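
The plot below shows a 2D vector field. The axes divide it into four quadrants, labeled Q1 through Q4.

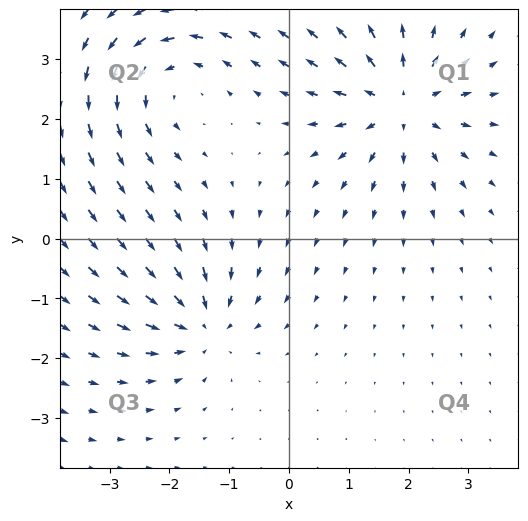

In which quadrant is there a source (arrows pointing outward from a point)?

Q1

The source sits at approximately (1.9, 2.3), which lies in quadrant Q1. The divergence there is about +5, positive as expected for a source.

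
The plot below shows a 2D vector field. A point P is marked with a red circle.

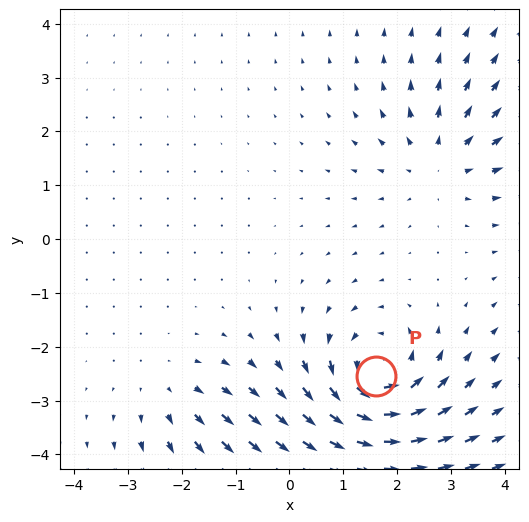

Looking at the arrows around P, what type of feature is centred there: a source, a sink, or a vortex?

vortex

At P (1.6, -2.5) the arrows circulate counterclockwise. Divergence ≈0, curl about +6 — near-zero divergence with nonzero curl is a vortex.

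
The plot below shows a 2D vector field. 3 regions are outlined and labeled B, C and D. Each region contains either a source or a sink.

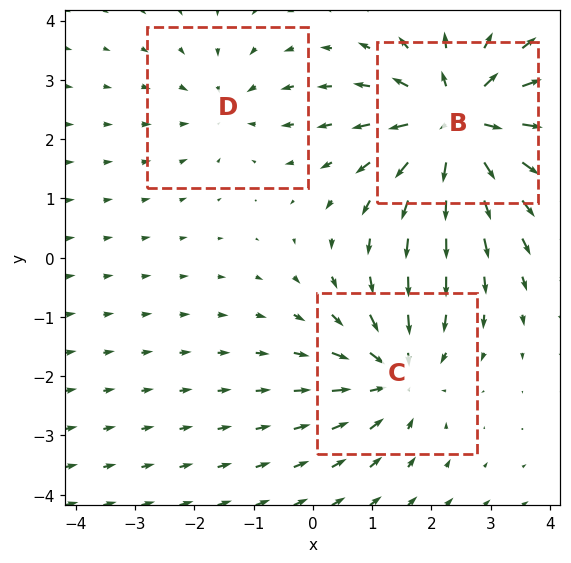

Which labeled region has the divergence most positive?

B

Divergence at each region's feature centre — B: about +5, C: about -3, D: about -2. Region B is most positive.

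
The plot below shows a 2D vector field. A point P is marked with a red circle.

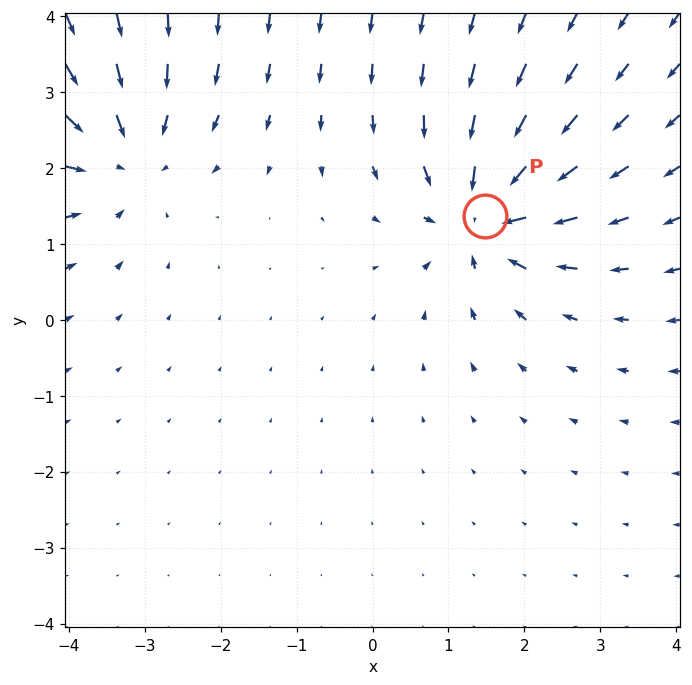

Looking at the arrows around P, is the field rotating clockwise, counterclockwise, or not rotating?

not rotating

Near P at (1.5, 1.4) the arrows show no circulation. The curl there is ≈0.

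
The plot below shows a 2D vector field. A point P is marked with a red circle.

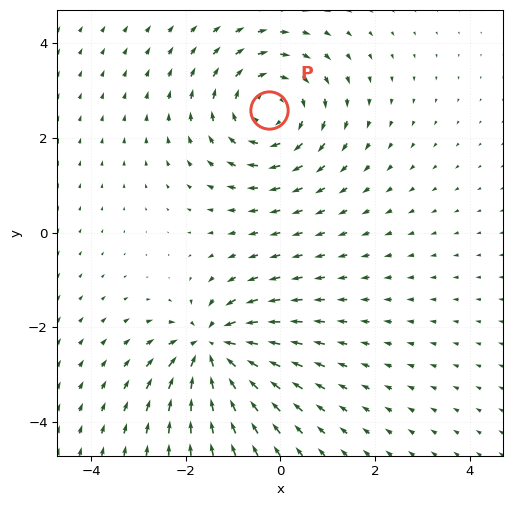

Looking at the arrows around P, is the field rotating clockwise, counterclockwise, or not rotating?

clockwise

Near P at (-0.2, 2.6) the arrows circulate clockwise. The curl (z-component) there is about -4; negative curl means clockwise rotation.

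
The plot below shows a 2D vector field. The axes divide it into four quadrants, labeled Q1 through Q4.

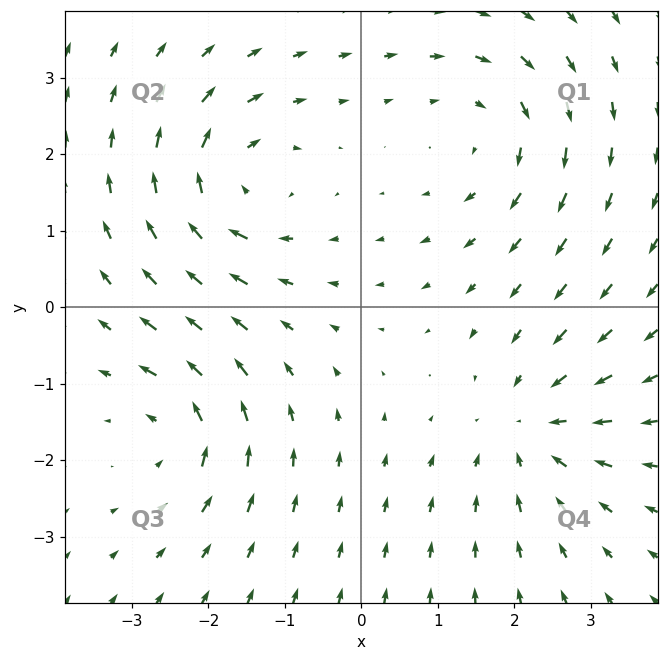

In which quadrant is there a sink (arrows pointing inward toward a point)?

Q4

The sink sits at approximately (2.2, -1.6), which lies in quadrant Q4. The divergence there is about -4, negative as expected for a sink.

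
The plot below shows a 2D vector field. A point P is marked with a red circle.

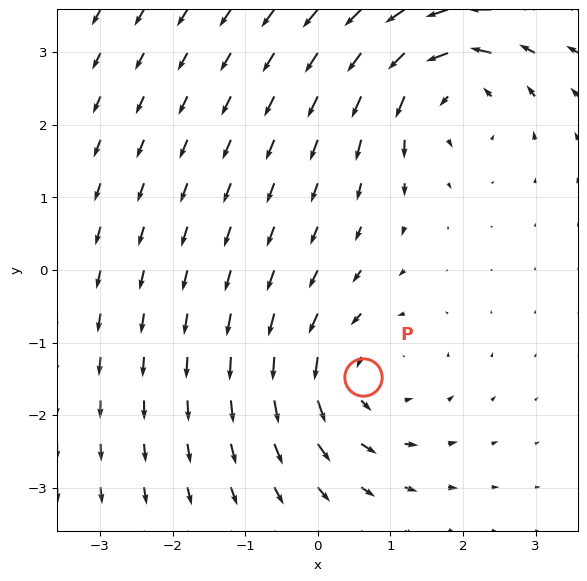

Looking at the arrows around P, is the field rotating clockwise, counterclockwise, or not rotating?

counterclockwise

Near P at (0.6, -1.5) the arrows circulate counterclockwise. The curl (z-component) there is about +3; positive curl means counterclockwise rotation.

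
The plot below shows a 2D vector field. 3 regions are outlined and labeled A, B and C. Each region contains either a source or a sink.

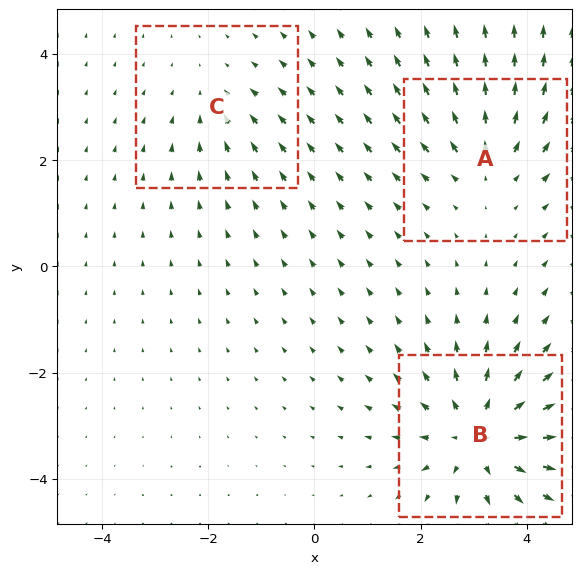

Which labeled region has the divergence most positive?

Divergence at each region's feature centre — A: about +3, B: about +5, C: about -2. Region B is most positive.

B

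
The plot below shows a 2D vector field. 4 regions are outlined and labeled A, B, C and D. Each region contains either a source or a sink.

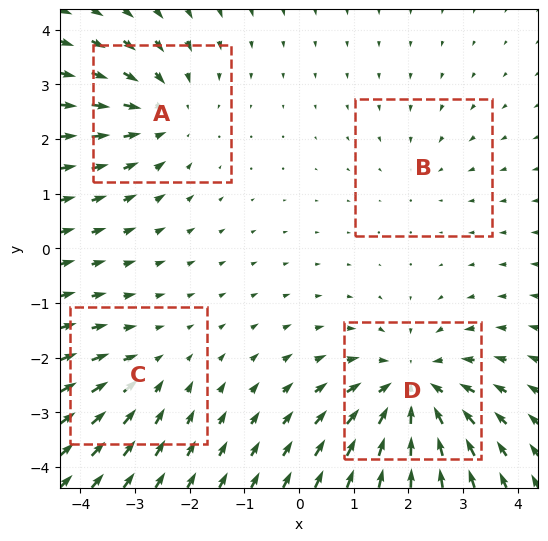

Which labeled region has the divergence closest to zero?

Divergence at each region's feature centre — A: about -4, B: about -2, C: about -3, D: about -6. Region B is closest to zero.

B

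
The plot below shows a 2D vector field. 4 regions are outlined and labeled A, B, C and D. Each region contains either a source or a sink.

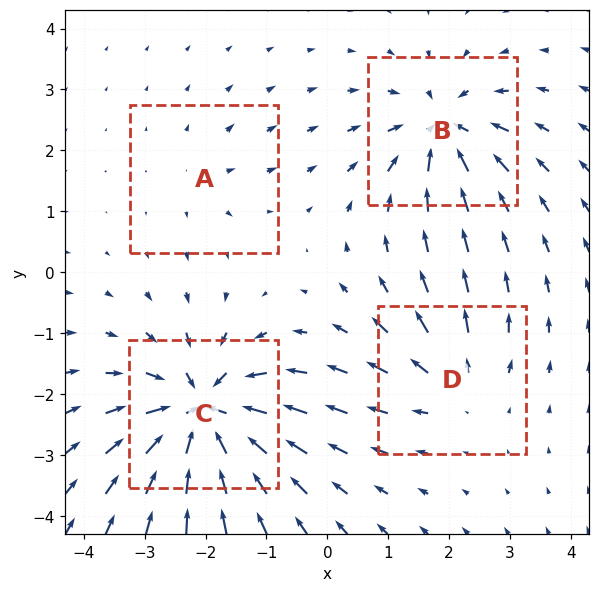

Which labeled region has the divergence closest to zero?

Divergence at each region's feature centre — A: about +2, B: about -6, C: about -9, D: about +4. Region A is closest to zero.

A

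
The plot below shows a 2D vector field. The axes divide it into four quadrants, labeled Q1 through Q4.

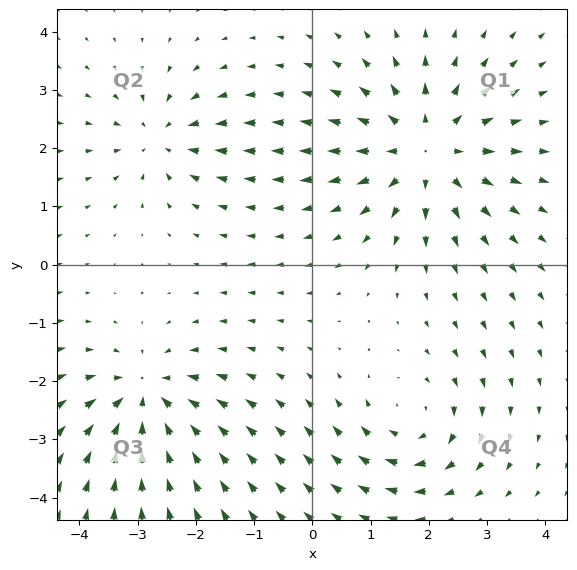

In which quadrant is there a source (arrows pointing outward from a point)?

The source sits at approximately (2.0, 2.0), which lies in quadrant Q1. The divergence there is about +4, positive as expected for a source.

Q1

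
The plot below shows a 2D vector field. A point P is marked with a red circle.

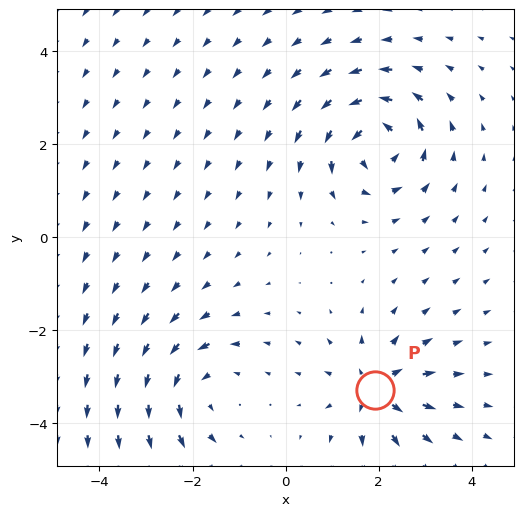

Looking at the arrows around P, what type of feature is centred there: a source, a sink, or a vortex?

source

At P (1.9, -3.3) the arrows spread outward. Divergence about +6, curl ≈0 — positive divergence with near-zero curl is a source.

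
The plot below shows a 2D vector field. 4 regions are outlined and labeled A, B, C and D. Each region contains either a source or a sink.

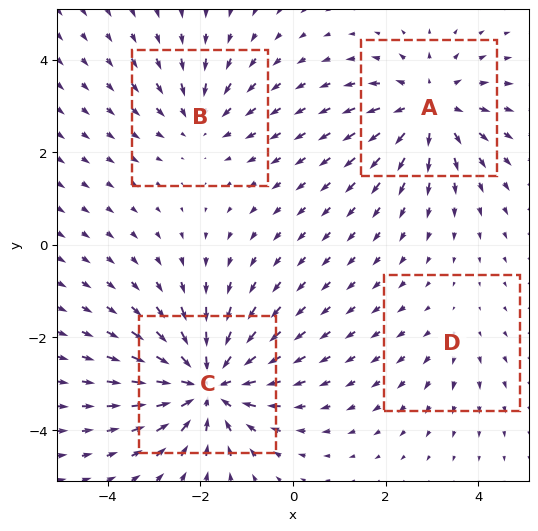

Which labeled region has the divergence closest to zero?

D

Divergence at each region's feature centre — A: about +5, B: about -3, C: about -7, D: about +2. Region D is closest to zero.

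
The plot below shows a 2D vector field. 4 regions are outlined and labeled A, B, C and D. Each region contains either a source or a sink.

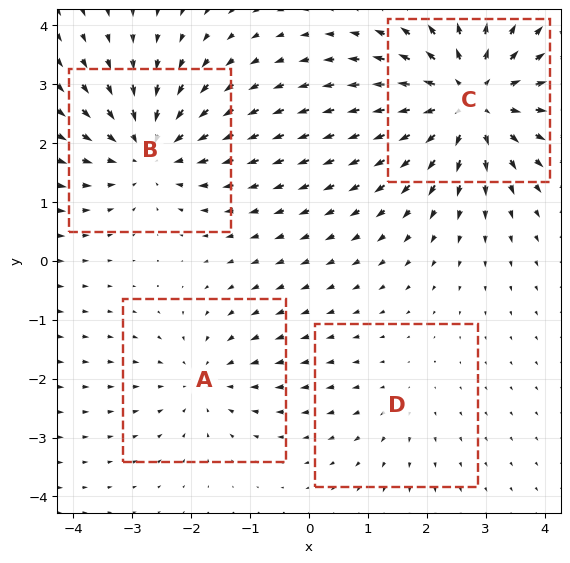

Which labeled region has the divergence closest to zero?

D

Divergence at each region's feature centre — A: about -3, B: about -5, C: about +7, D: about +2. Region D is closest to zero.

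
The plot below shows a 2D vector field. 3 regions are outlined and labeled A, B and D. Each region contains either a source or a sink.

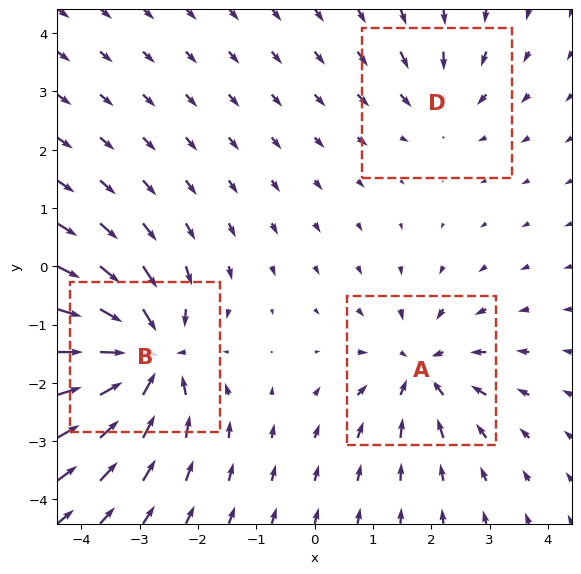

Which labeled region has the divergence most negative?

B

Divergence at each region's feature centre — A: about -4, B: about -6, D: about -2. Region B is most negative.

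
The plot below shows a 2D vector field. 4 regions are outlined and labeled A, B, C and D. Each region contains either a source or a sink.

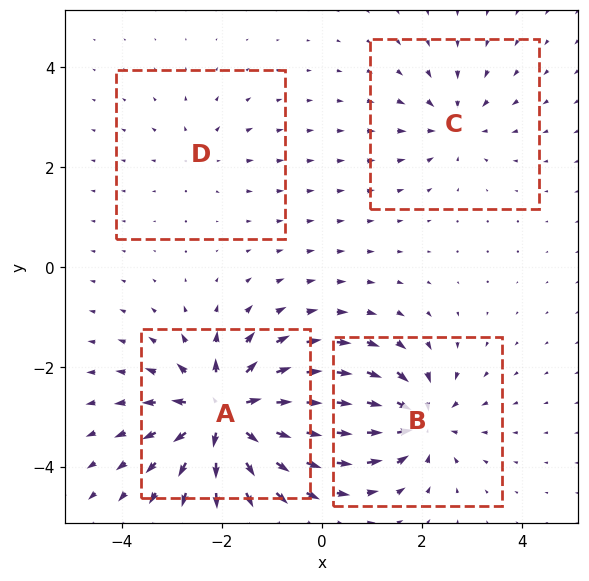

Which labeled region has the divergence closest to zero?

Divergence at each region's feature centre — A: about +9, B: about -6, C: about -4, D: about +2. Region D is closest to zero.

D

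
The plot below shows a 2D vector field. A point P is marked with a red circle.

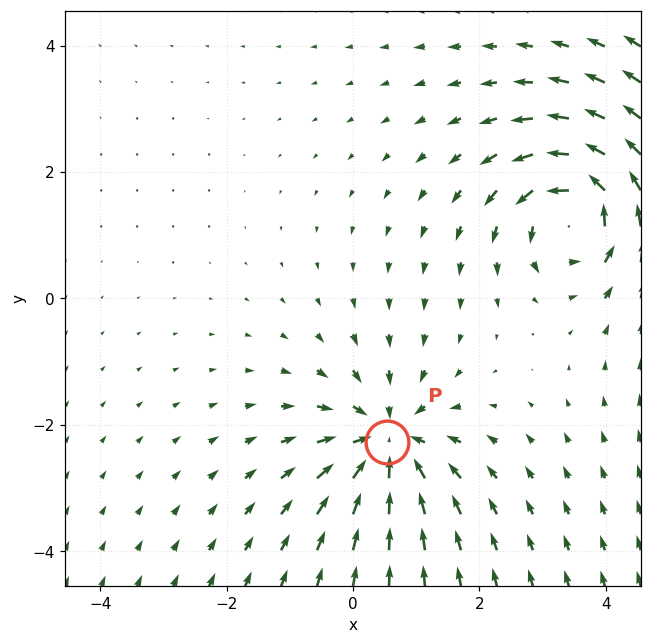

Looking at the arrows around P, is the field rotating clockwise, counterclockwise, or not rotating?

Near P at (0.5, -2.3) the arrows show no circulation. The curl there is ≈0.

not rotating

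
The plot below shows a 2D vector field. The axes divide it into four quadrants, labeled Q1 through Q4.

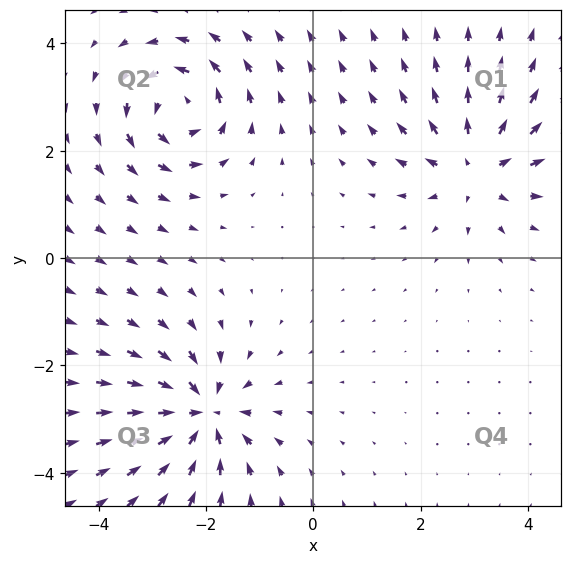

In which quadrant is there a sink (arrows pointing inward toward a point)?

Q3

The sink sits at approximately (-2.1, -2.9), which lies in quadrant Q3. The divergence there is about -7, negative as expected for a sink.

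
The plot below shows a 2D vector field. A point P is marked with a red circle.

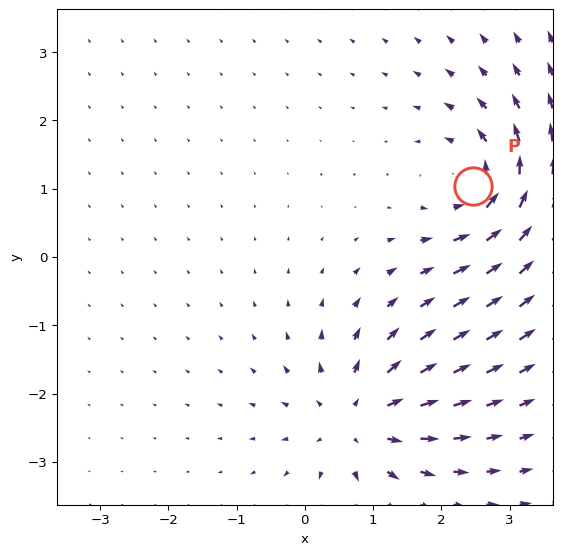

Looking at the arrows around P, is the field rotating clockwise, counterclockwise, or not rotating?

Near P at (2.5, 1.0) the arrows circulate counterclockwise. The curl (z-component) there is about +5; positive curl means counterclockwise rotation.

counterclockwise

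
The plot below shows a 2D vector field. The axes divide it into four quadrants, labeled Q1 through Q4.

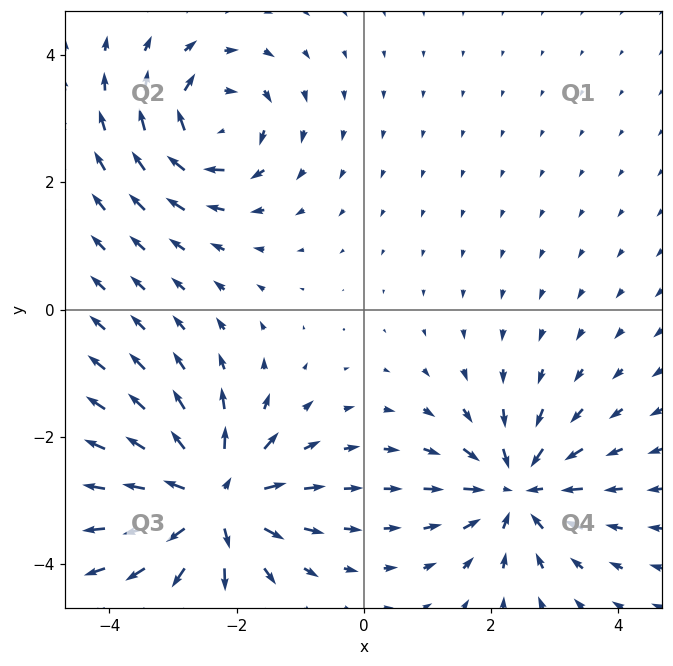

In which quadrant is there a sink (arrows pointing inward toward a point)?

Q4

The sink sits at approximately (2.4, -2.8), which lies in quadrant Q4. The divergence there is about -5, negative as expected for a sink.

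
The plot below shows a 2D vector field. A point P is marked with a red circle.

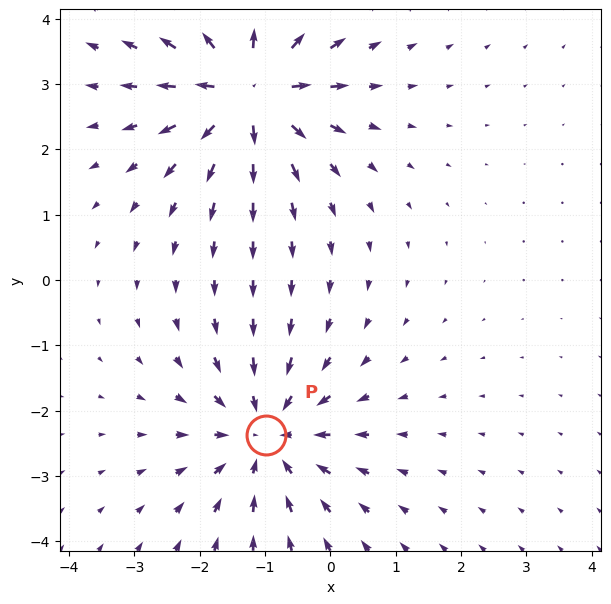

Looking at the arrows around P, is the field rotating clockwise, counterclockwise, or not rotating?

Near P at (-1.0, -2.4) the arrows show no circulation. The curl there is ≈0.

not rotating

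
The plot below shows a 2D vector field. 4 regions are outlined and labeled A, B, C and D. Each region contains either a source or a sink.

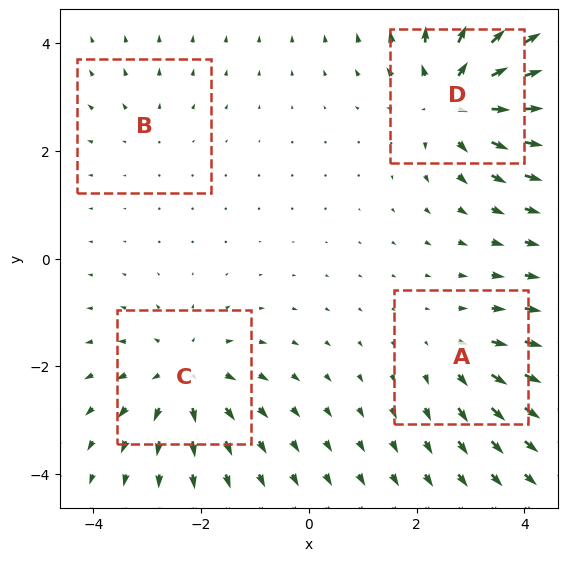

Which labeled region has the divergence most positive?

D

Divergence at each region's feature centre — A: about +3, B: about +2, C: about +5, D: about +7. Region D is most positive.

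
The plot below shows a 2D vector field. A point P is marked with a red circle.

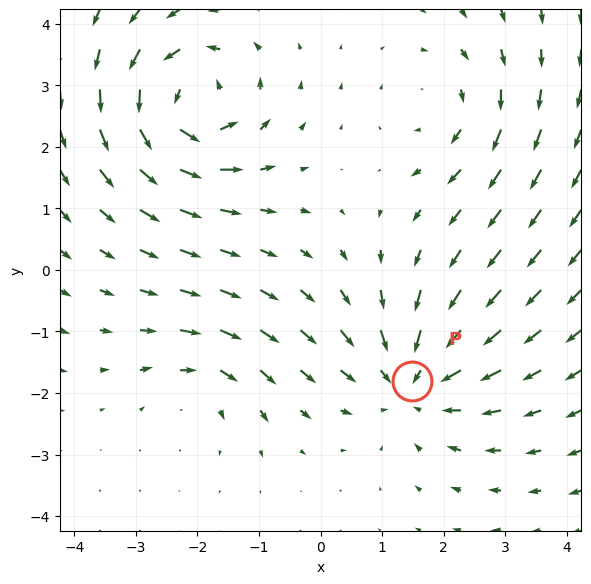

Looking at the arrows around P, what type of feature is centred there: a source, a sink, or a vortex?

sink

At P (1.5, -1.8) the arrows converge inward. Divergence about -4, curl ≈0 — negative divergence with near-zero curl is a sink.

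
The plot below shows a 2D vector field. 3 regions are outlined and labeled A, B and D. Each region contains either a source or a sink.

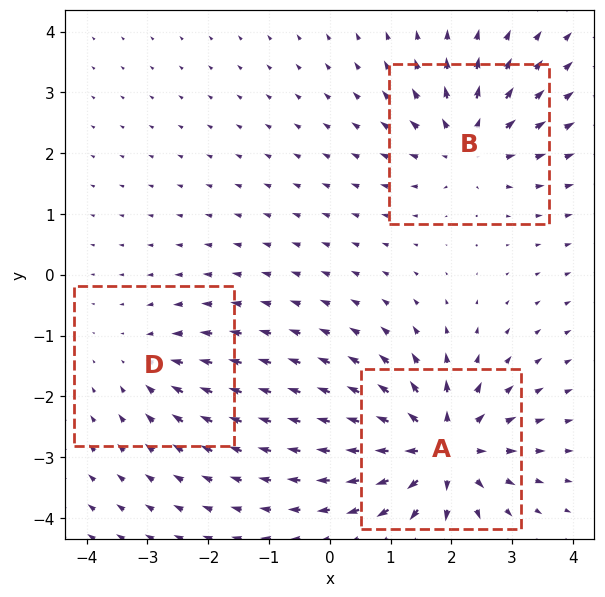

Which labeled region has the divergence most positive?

Divergence at each region's feature centre — A: about +6, B: about +4, D: about -3. Region A is most positive.

A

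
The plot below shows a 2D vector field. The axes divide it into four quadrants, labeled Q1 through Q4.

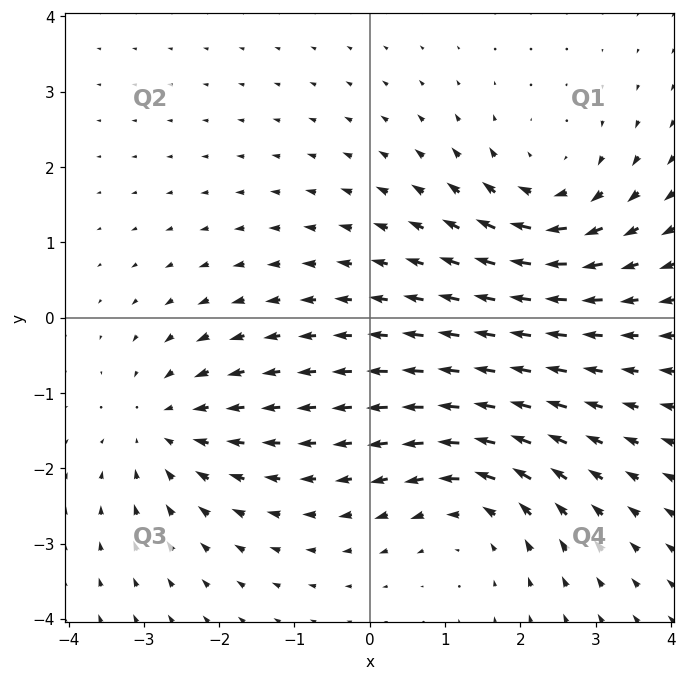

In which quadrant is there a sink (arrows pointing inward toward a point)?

The sink sits at approximately (-2.7, -1.4), which lies in quadrant Q3. The divergence there is about -4, negative as expected for a sink.

Q3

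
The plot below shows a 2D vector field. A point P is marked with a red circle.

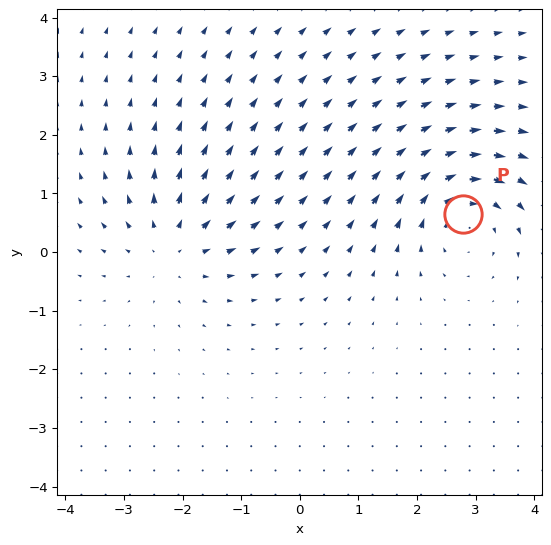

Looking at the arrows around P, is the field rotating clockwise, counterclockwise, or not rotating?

Near P at (2.8, 0.6) the arrows circulate clockwise. The curl (z-component) there is about -6; negative curl means clockwise rotation.

clockwise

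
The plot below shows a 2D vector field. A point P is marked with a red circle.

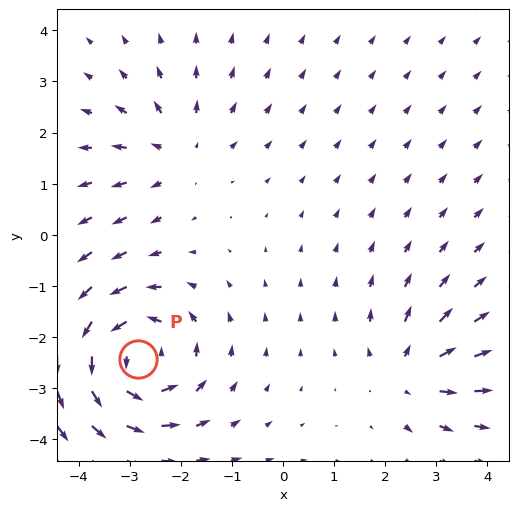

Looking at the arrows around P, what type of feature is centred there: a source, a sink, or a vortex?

At P (-2.8, -2.4) the arrows circulate counterclockwise. Divergence ≈0, curl about +5 — near-zero divergence with nonzero curl is a vortex.

vortex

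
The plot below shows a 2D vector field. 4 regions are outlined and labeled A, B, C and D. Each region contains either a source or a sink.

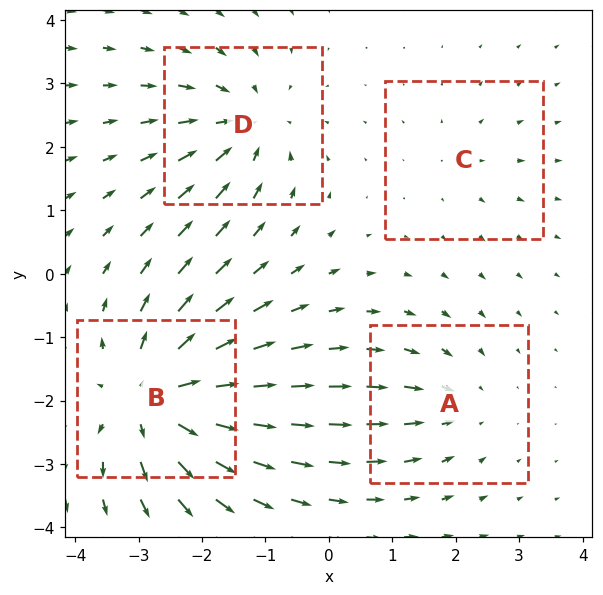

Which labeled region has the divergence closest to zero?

Divergence at each region's feature centre — A: about -3, B: about +7, C: about +2, D: about -5. Region C is closest to zero.

C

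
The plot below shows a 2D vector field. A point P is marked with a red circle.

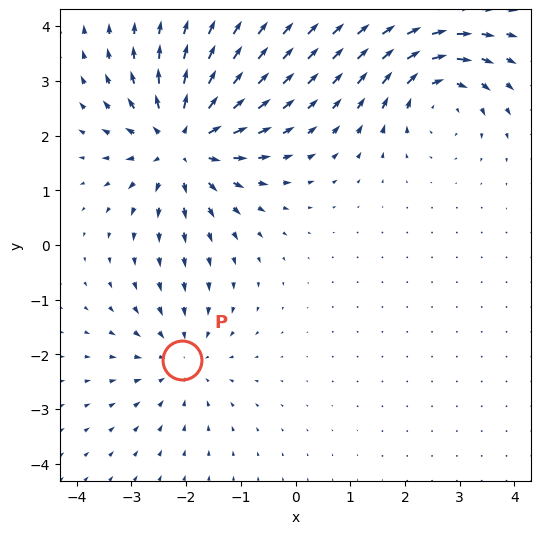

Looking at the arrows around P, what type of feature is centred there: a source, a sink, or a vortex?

At P (-2.1, -2.1) the arrows converge inward. Divergence about -3, curl ≈0 — negative divergence with near-zero curl is a sink.

sink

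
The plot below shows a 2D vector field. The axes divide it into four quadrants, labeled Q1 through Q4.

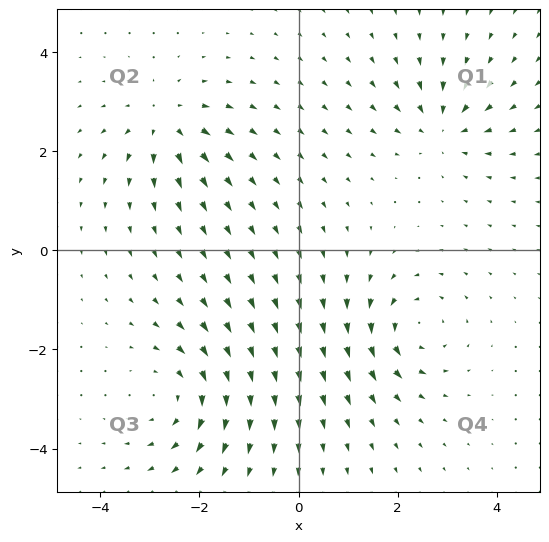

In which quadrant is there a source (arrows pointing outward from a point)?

Q2

The source sits at approximately (-2.7, 2.6), which lies in quadrant Q2. The divergence there is about +5, positive as expected for a source.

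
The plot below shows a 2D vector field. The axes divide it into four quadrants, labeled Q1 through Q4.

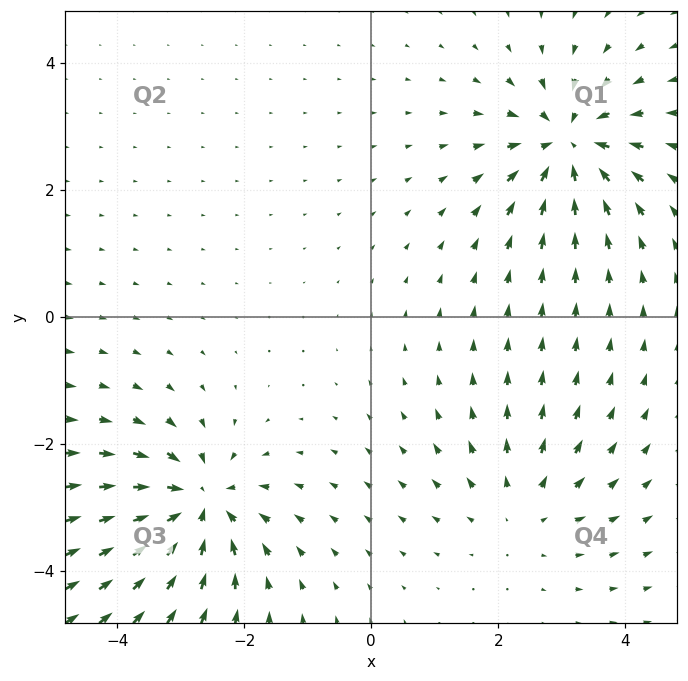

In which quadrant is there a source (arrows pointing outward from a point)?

The source sits at approximately (2.4, -3.0), which lies in quadrant Q4. The divergence there is about +3, positive as expected for a source.

Q4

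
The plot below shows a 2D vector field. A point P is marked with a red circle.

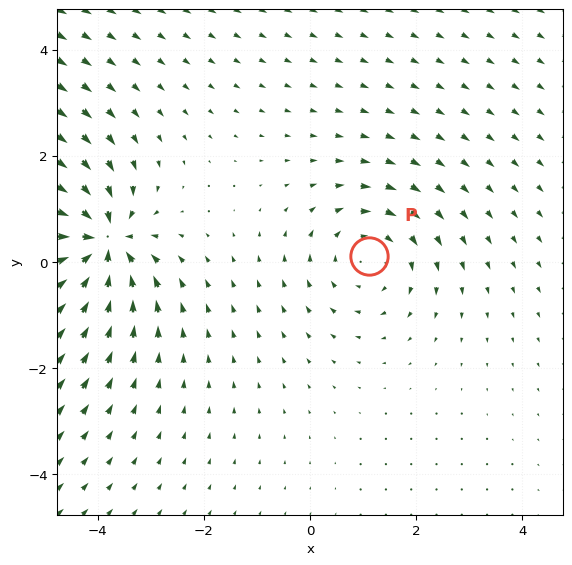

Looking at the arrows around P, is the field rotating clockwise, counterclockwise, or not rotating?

Near P at (1.1, 0.1) the arrows circulate clockwise. The curl (z-component) there is about -3; negative curl means clockwise rotation.

clockwise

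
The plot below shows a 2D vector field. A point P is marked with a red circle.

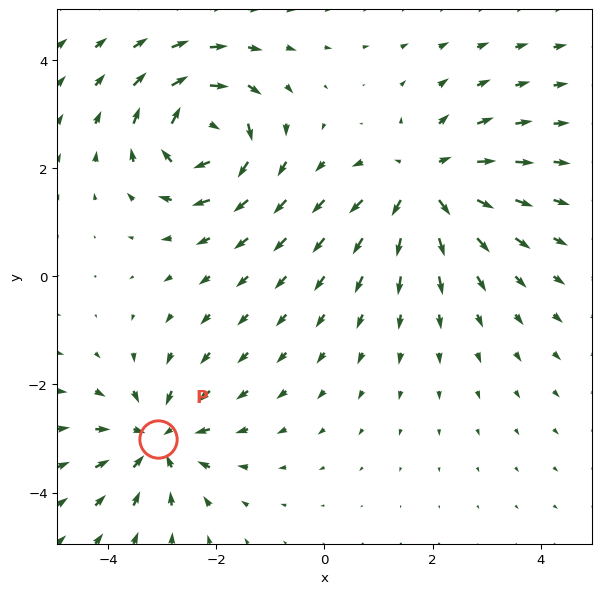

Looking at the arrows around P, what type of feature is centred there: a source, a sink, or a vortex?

At P (-3.1, -3.0) the arrows converge inward. Divergence about -5, curl ≈0 — negative divergence with near-zero curl is a sink.

sink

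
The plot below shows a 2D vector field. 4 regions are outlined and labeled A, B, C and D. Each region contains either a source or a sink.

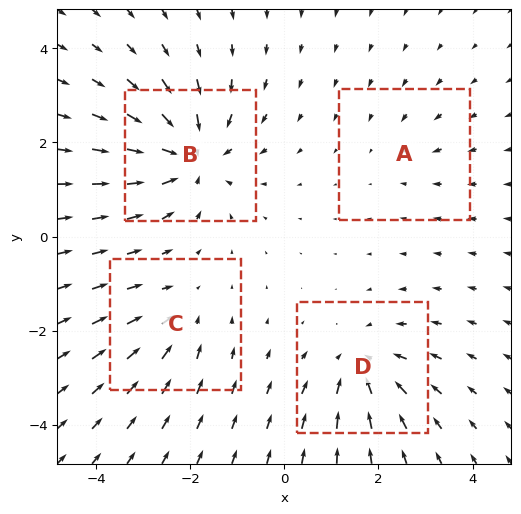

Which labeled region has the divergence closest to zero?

Divergence at each region's feature centre — A: about -2, B: about -7, C: about -4, D: about -5. Region A is closest to zero.

A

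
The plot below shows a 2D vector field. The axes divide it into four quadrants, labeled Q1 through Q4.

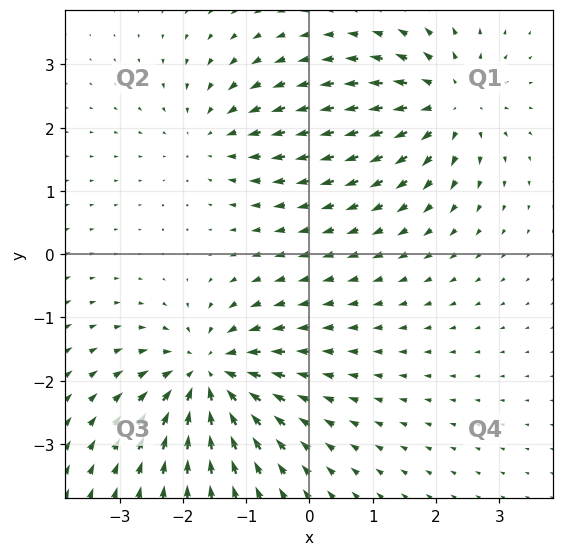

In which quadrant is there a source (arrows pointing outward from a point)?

The source sits at approximately (2.2, 2.4), which lies in quadrant Q1. The divergence there is about +4, positive as expected for a source.

Q1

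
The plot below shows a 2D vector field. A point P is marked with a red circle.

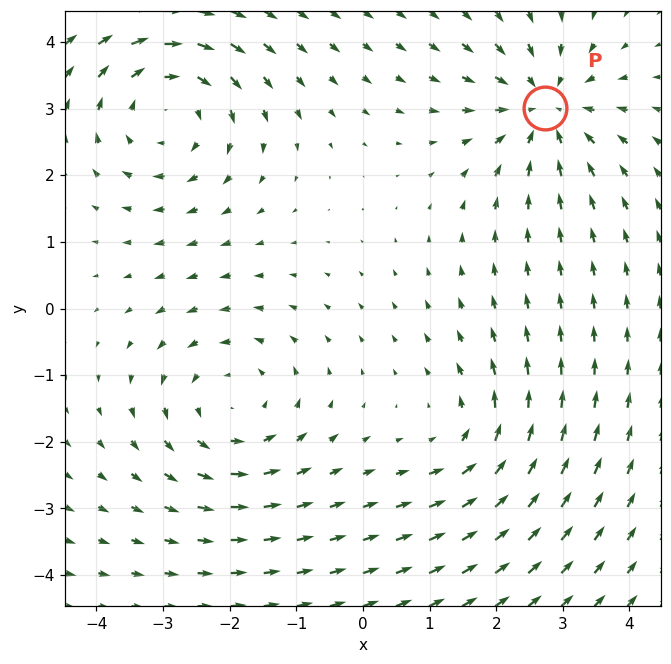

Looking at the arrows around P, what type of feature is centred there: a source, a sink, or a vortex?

sink

At P (2.7, 3.0) the arrows converge inward. Divergence about -4, curl ≈0 — negative divergence with near-zero curl is a sink.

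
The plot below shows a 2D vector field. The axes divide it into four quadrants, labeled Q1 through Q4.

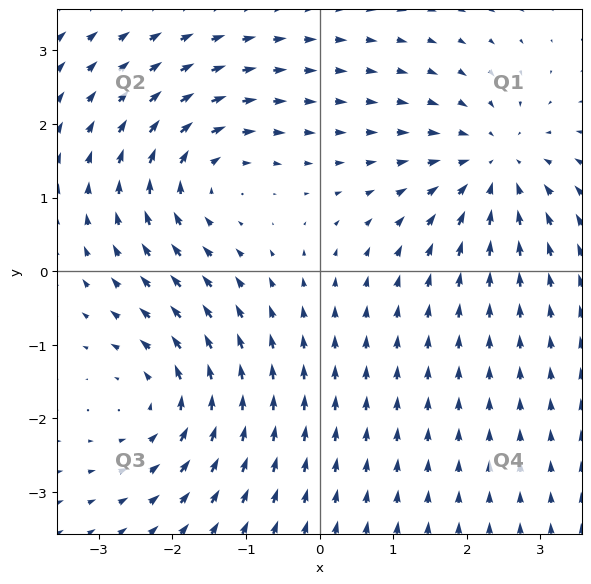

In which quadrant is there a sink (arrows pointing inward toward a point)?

The sink sits at approximately (2.4, 1.4), which lies in quadrant Q1. The divergence there is about -4, negative as expected for a sink.

Q1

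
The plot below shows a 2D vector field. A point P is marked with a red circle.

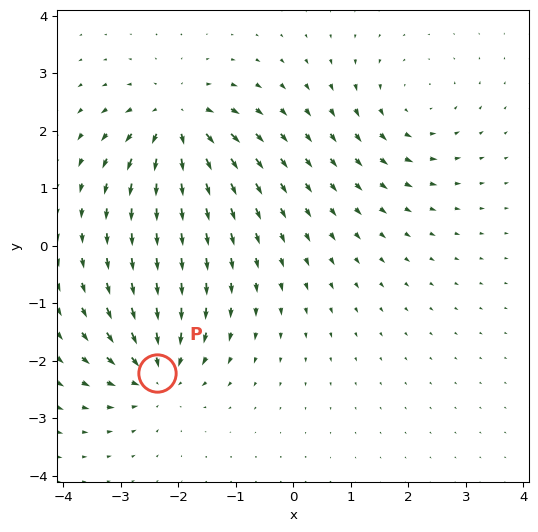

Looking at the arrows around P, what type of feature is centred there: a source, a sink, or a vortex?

At P (-2.4, -2.2) the arrows converge inward. Divergence about -6, curl ≈0 — negative divergence with near-zero curl is a sink.

sink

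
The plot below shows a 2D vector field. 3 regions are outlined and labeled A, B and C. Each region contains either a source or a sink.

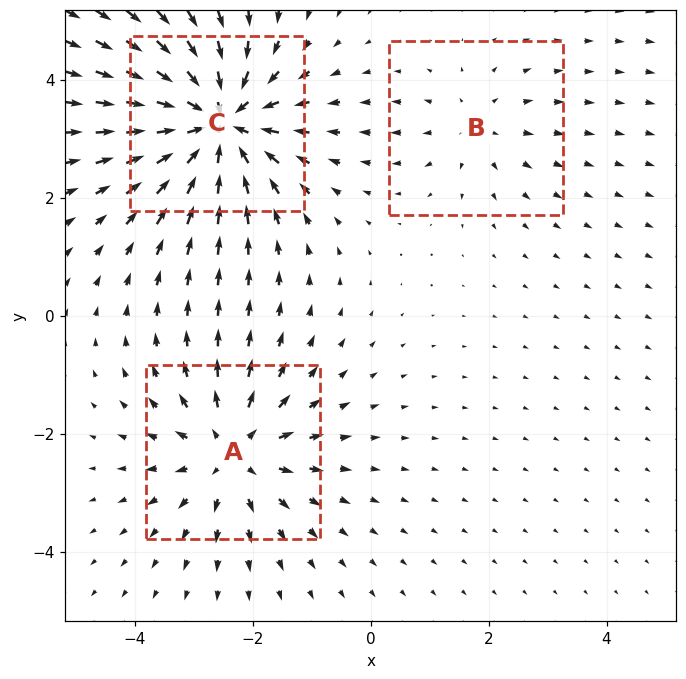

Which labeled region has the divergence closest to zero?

B

Divergence at each region's feature centre — A: about +3, B: about +2, C: about -5. Region B is closest to zero.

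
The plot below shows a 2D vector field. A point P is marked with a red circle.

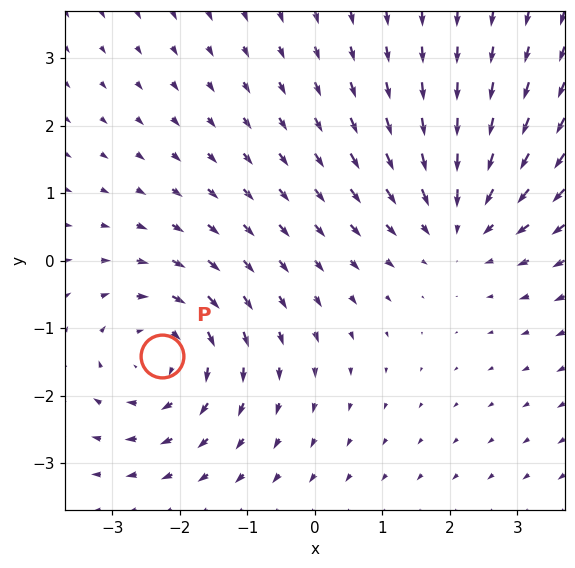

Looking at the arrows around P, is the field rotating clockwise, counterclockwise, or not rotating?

clockwise

Near P at (-2.3, -1.4) the arrows circulate clockwise. The curl (z-component) there is about -4; negative curl means clockwise rotation.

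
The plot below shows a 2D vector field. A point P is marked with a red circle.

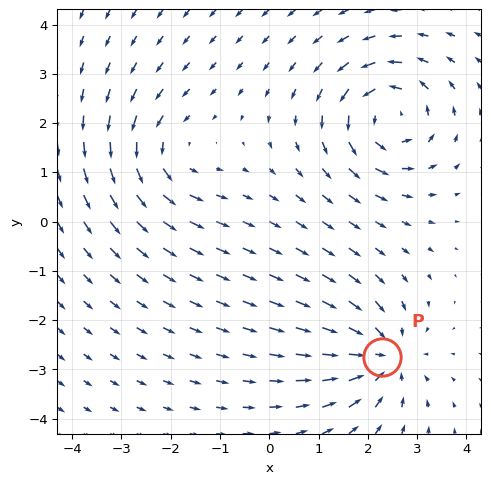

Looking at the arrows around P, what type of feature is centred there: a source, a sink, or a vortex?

At P (2.3, -2.7) the arrows converge inward. Divergence about -5, curl ≈0 — negative divergence with near-zero curl is a sink.

sink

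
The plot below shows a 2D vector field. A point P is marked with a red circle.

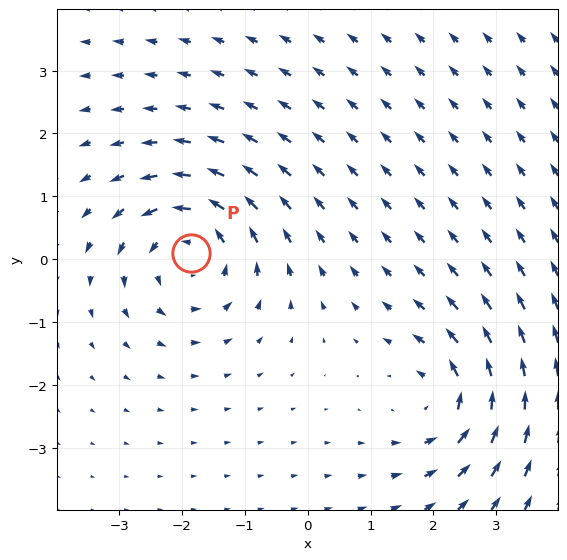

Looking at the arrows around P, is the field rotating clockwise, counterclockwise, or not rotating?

Near P at (-1.9, 0.1) the arrows circulate counterclockwise. The curl (z-component) there is about +4; positive curl means counterclockwise rotation.

counterclockwise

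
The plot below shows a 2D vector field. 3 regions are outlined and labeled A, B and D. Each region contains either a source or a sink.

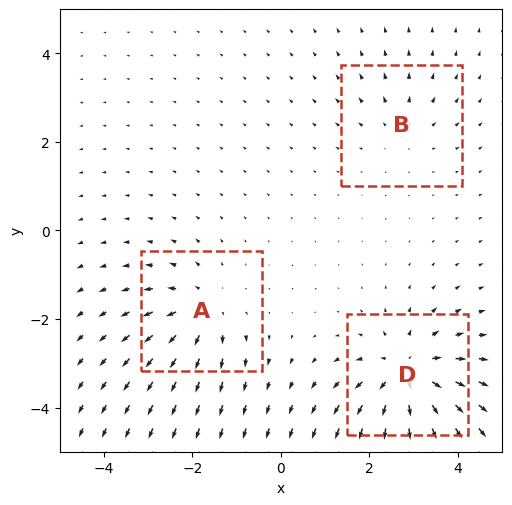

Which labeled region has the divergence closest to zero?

Divergence at each region's feature centre — A: about +4, B: about +2, D: about +5. Region B is closest to zero.

B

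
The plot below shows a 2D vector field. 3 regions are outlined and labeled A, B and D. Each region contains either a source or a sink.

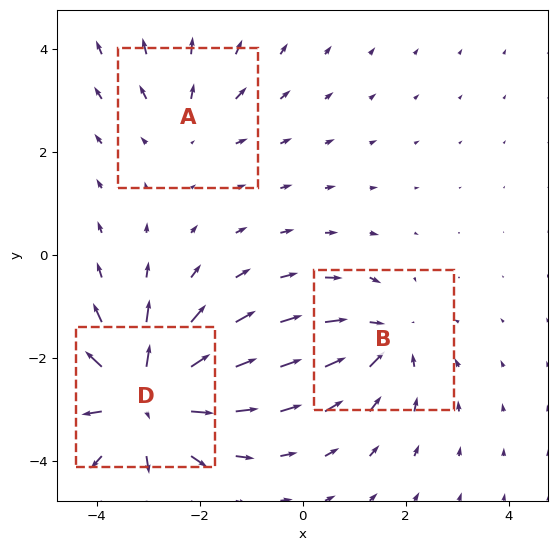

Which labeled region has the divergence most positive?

Divergence at each region's feature centre — A: about +2, B: about -3, D: about +5. Region D is most positive.

D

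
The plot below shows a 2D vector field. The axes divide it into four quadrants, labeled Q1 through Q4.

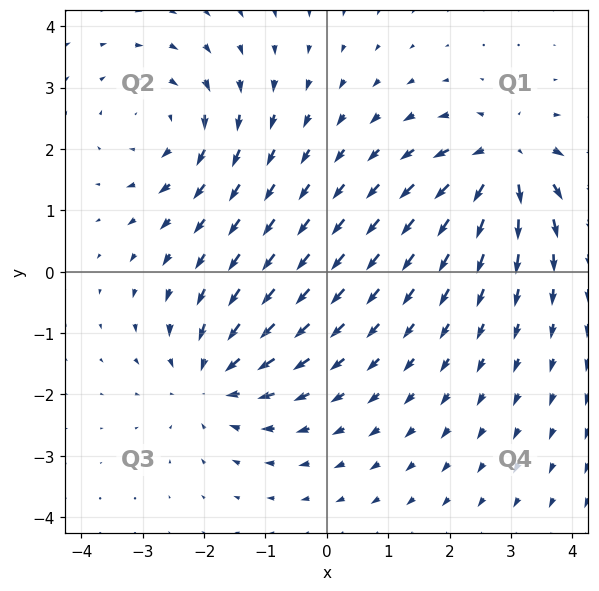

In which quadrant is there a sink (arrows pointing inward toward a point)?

The sink sits at approximately (-1.8, -1.7), which lies in quadrant Q3. The divergence there is about -4, negative as expected for a sink.

Q3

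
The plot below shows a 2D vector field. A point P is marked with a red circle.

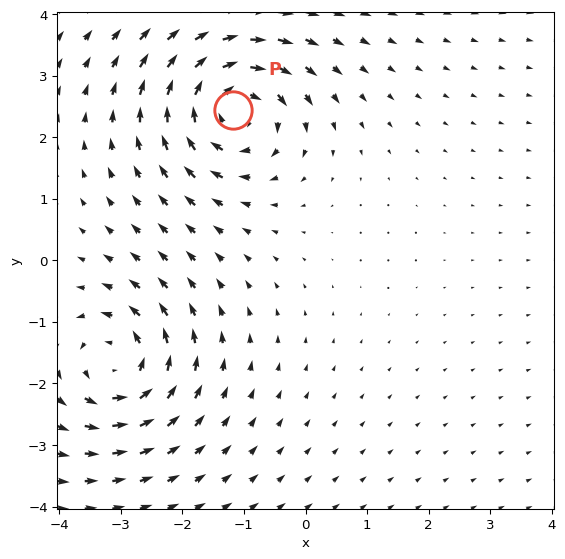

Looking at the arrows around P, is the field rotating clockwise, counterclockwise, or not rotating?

Near P at (-1.2, 2.4) the arrows circulate clockwise. The curl (z-component) there is about -5; negative curl means clockwise rotation.

clockwise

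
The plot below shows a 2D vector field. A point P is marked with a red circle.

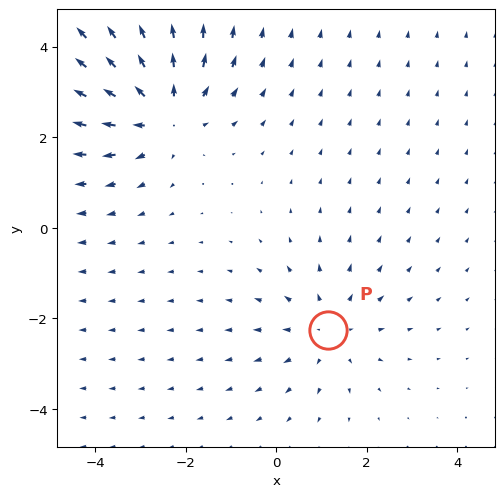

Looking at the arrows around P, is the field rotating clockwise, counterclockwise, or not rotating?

not rotating

Near P at (1.2, -2.3) the arrows show no circulation. The curl there is ≈0.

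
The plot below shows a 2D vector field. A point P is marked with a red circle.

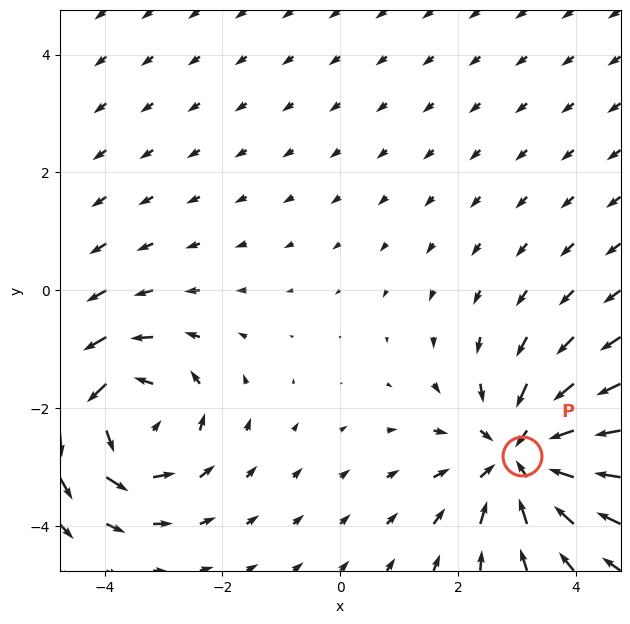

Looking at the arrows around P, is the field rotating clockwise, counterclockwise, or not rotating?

Near P at (3.1, -2.8) the arrows show no circulation. The curl there is ≈0.

not rotating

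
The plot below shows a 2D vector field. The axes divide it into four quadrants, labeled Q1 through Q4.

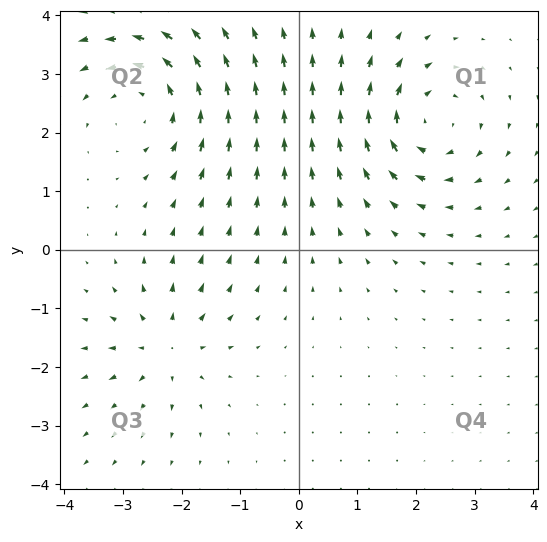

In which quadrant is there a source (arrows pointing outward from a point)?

The source sits at approximately (-2.3, -1.7), which lies in quadrant Q3. The divergence there is about +3, positive as expected for a source.

Q3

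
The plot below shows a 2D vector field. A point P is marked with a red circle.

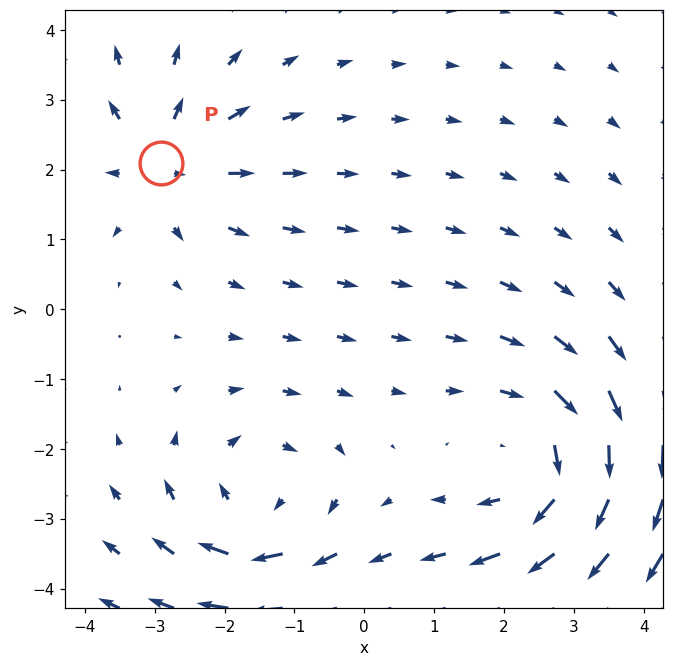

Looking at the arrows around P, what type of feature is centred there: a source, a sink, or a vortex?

At P (-2.9, 2.1) the arrows spread outward. Divergence about +3, curl ≈0 — positive divergence with near-zero curl is a source.

source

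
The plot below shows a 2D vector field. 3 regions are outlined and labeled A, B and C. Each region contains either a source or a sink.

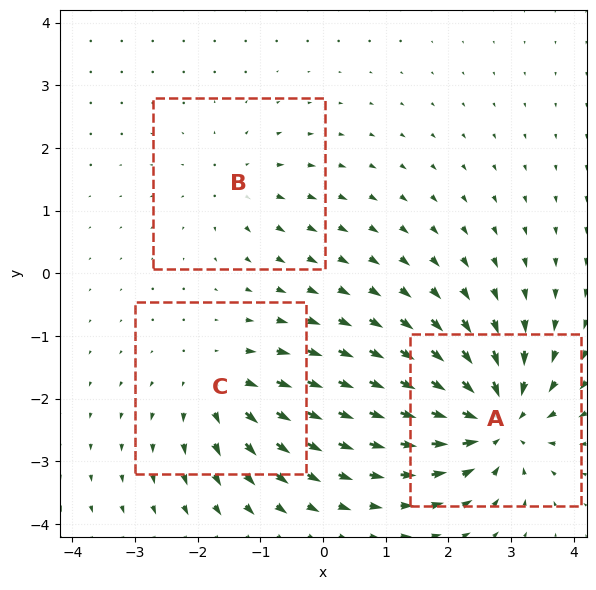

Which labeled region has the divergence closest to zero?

Divergence at each region's feature centre — A: about -6, B: about +2, C: about +4. Region B is closest to zero.

B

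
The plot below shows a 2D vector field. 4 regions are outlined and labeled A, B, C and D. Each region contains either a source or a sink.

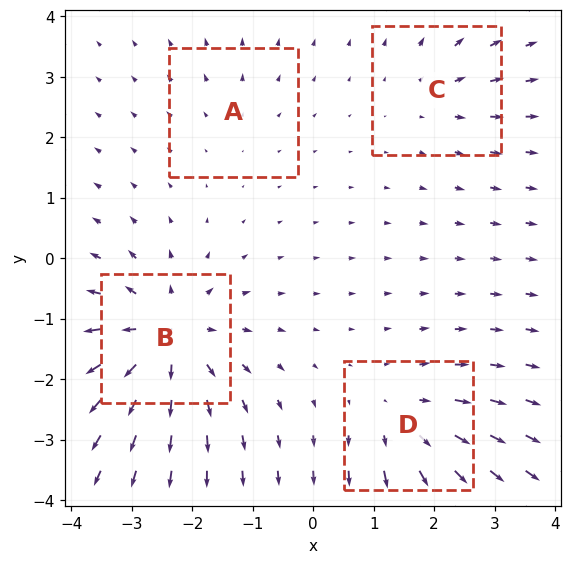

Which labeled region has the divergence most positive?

B

Divergence at each region's feature centre — A: about +2, B: about +7, C: about +3, D: about +5. Region B is most positive.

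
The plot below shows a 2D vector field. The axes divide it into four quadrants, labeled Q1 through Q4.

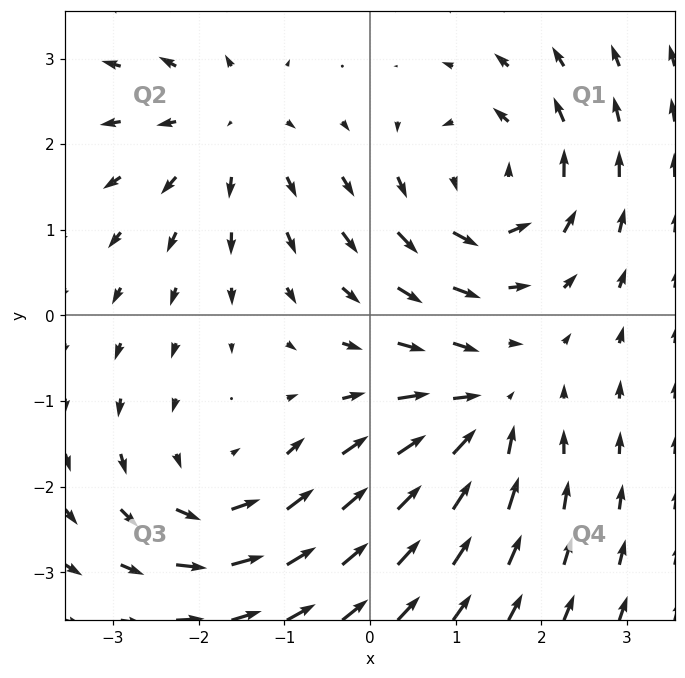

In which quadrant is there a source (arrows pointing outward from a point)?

Q2

The source sits at approximately (-1.6, 2.2), which lies in quadrant Q2. The divergence there is about +3, positive as expected for a source.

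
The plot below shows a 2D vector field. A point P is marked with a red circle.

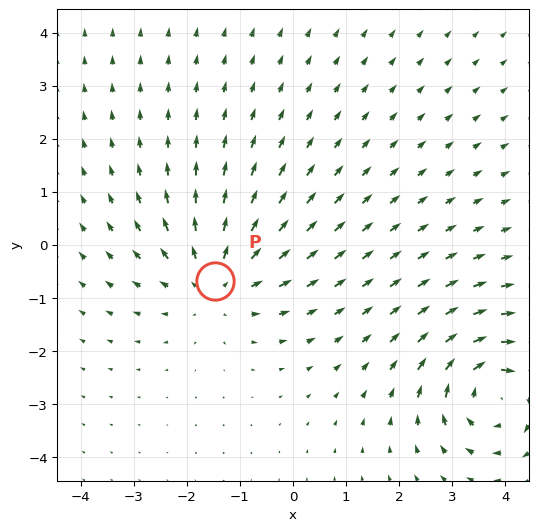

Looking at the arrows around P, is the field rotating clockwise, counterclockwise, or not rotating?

not rotating

Near P at (-1.5, -0.7) the arrows show no circulation. The curl there is ≈0.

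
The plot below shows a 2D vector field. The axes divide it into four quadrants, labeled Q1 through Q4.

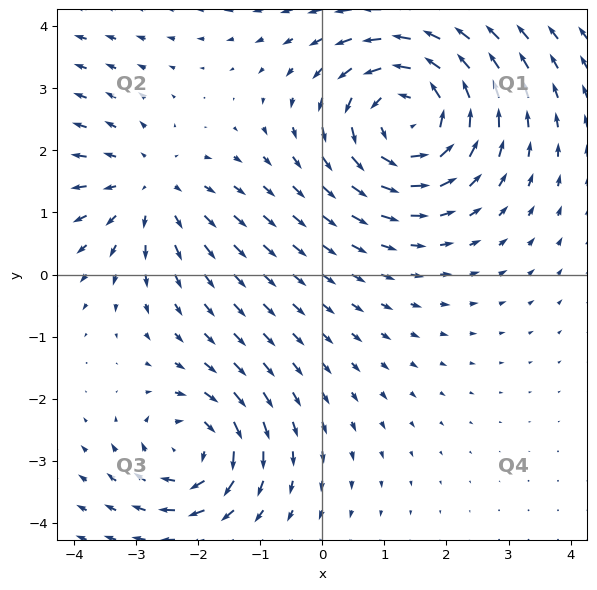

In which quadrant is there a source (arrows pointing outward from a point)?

The source sits at approximately (-2.8, 1.4), which lies in quadrant Q2. The divergence there is about +3, positive as expected for a source.

Q2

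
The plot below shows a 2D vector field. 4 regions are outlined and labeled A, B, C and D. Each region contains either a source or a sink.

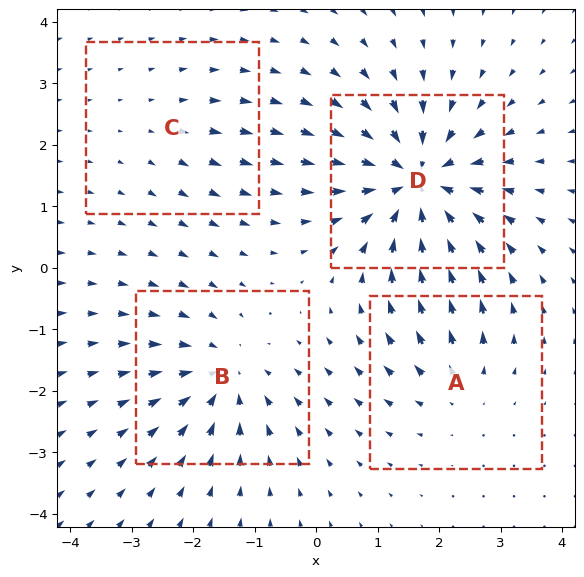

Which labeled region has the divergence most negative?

D

Divergence at each region's feature centre — A: about +3, B: about -5, C: about +2, D: about -8. Region D is most negative.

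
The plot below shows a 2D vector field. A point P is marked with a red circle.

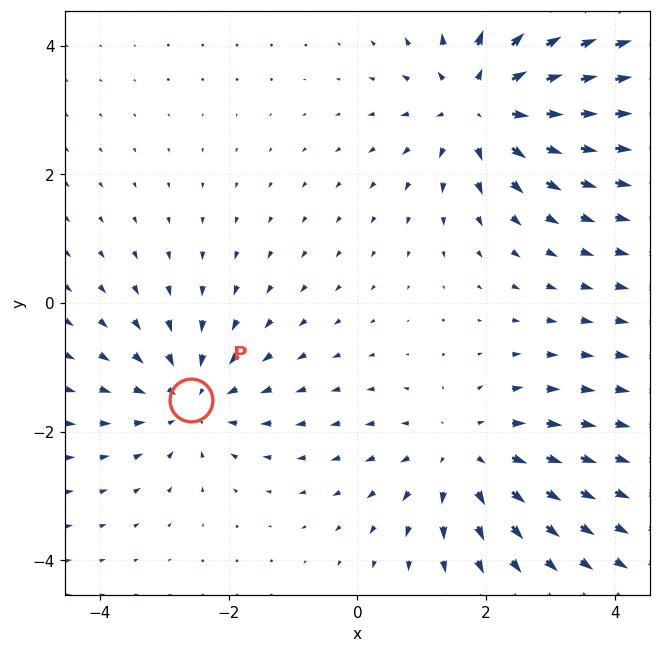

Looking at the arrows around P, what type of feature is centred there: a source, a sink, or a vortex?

At P (-2.6, -1.5) the arrows converge inward. Divergence about -3, curl ≈0 — negative divergence with near-zero curl is a sink.

sink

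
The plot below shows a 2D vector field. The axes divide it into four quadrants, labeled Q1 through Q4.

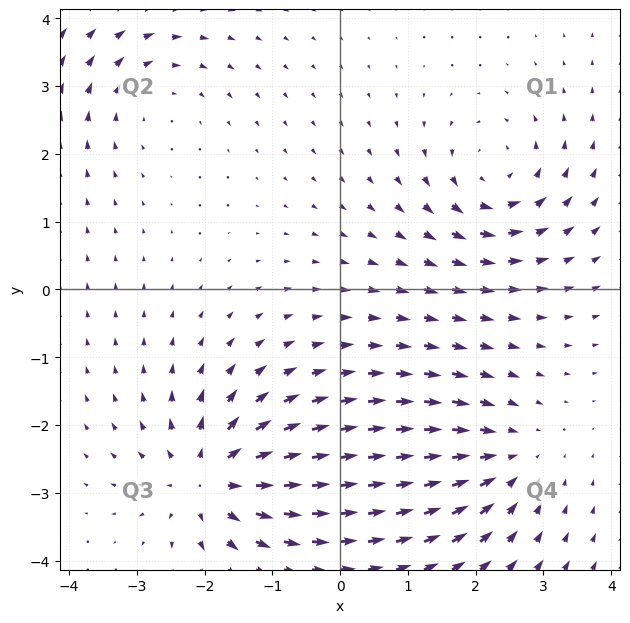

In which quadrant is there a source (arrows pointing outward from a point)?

The source sits at approximately (-1.9, -2.8), which lies in quadrant Q3. The divergence there is about +7, positive as expected for a source.

Q3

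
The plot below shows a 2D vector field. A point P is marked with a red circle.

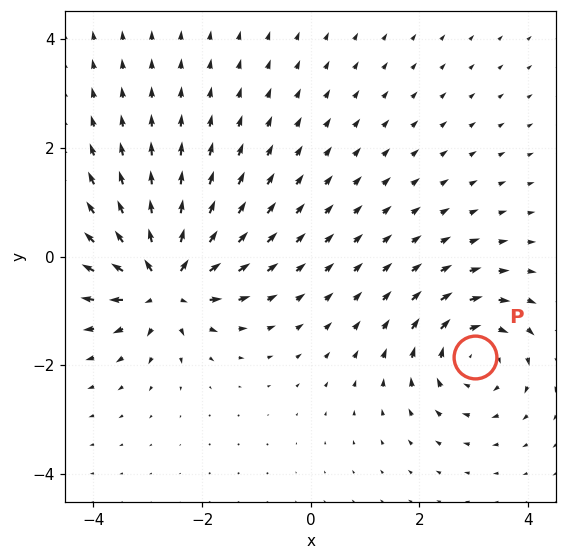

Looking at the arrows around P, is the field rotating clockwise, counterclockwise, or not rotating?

clockwise

Near P at (3.0, -1.8) the arrows circulate clockwise. The curl (z-component) there is about -4; negative curl means clockwise rotation.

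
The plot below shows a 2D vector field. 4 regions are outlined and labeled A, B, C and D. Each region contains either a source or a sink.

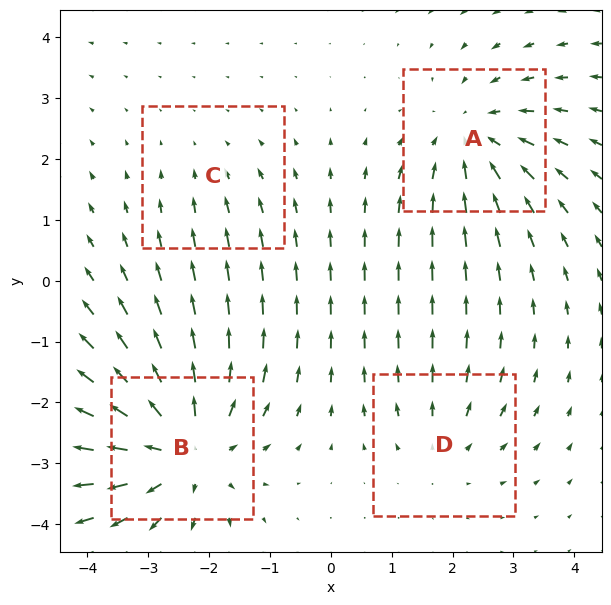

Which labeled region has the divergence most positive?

Divergence at each region's feature centre — A: about -4, B: about +6, C: about -2, D: about +3. Region B is most positive.

B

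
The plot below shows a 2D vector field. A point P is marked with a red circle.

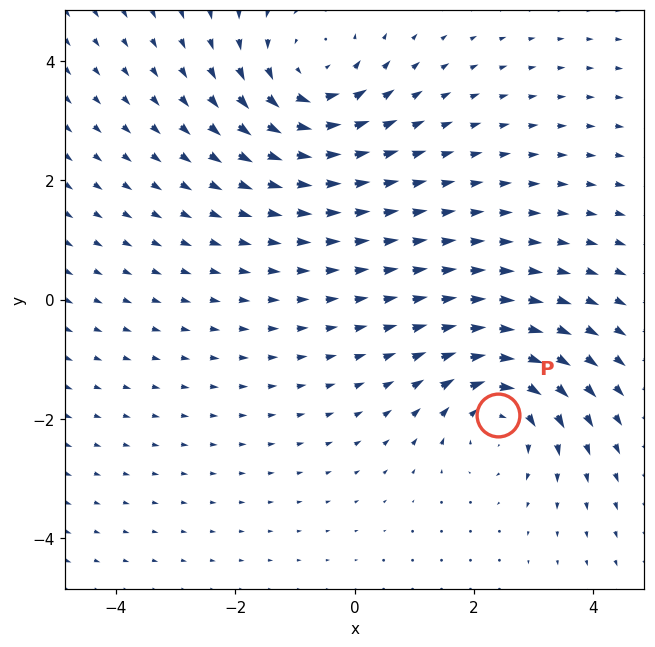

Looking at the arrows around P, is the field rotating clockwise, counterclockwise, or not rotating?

clockwise

Near P at (2.4, -1.9) the arrows circulate clockwise. The curl (z-component) there is about -4; negative curl means clockwise rotation.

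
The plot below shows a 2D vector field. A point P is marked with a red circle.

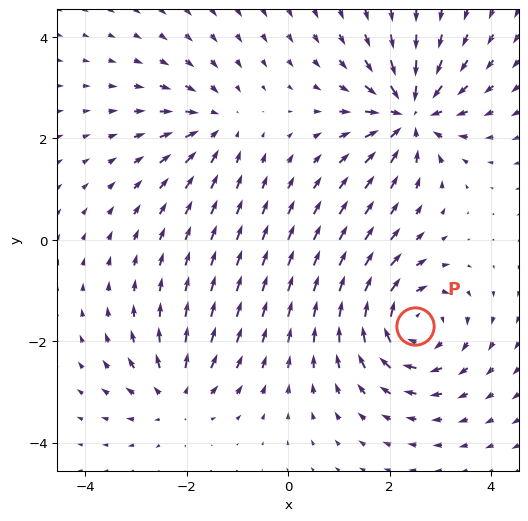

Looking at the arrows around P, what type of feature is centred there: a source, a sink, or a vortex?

At P (2.5, -1.7) the arrows circulate clockwise. Divergence ≈0, curl about -5 — near-zero divergence with nonzero curl is a vortex.

vortex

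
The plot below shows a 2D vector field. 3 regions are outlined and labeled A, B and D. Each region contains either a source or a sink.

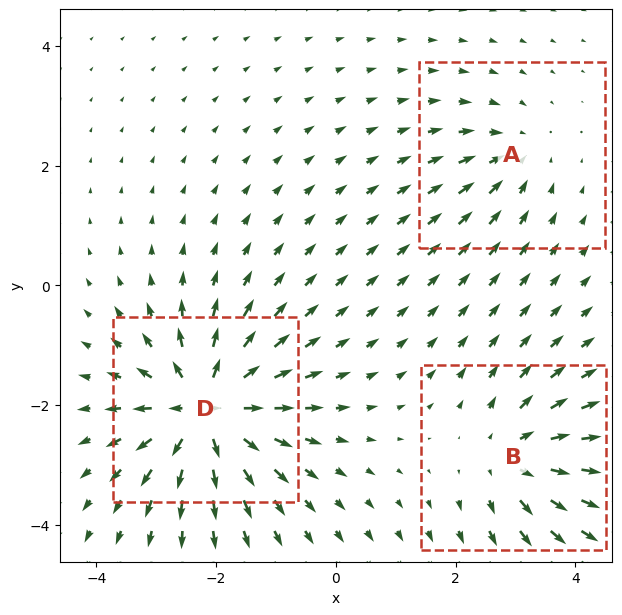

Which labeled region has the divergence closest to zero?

A

Divergence at each region's feature centre — A: about -3, B: about +4, D: about +6. Region A is closest to zero.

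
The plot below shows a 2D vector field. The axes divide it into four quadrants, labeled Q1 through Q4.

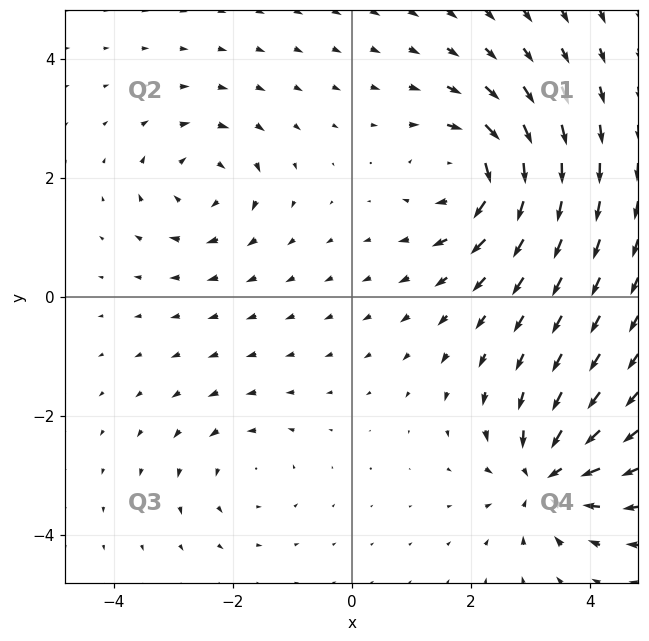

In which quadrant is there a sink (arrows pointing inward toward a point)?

Q4

The sink sits at approximately (3.3, -3.0), which lies in quadrant Q4. The divergence there is about -6, negative as expected for a sink.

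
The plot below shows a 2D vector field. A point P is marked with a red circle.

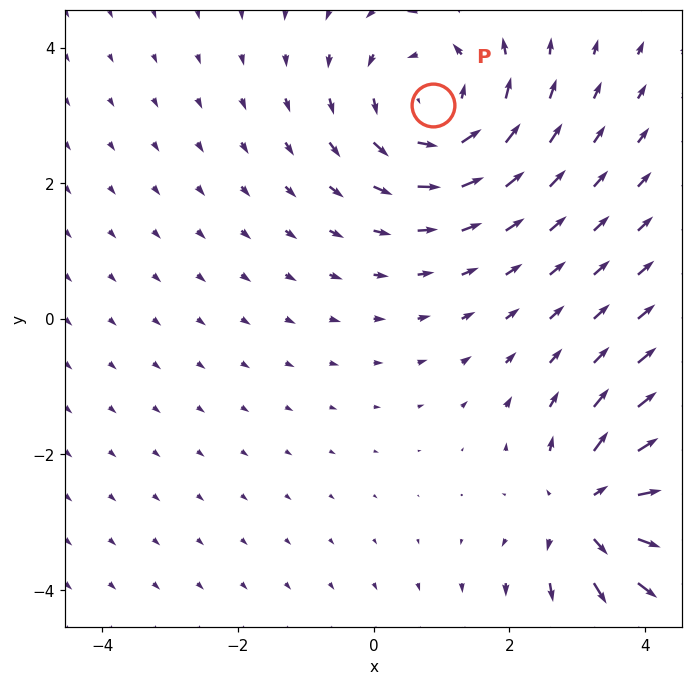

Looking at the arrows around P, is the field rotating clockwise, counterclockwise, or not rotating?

Near P at (0.9, 3.1) the arrows circulate counterclockwise. The curl (z-component) there is about +3; positive curl means counterclockwise rotation.

counterclockwise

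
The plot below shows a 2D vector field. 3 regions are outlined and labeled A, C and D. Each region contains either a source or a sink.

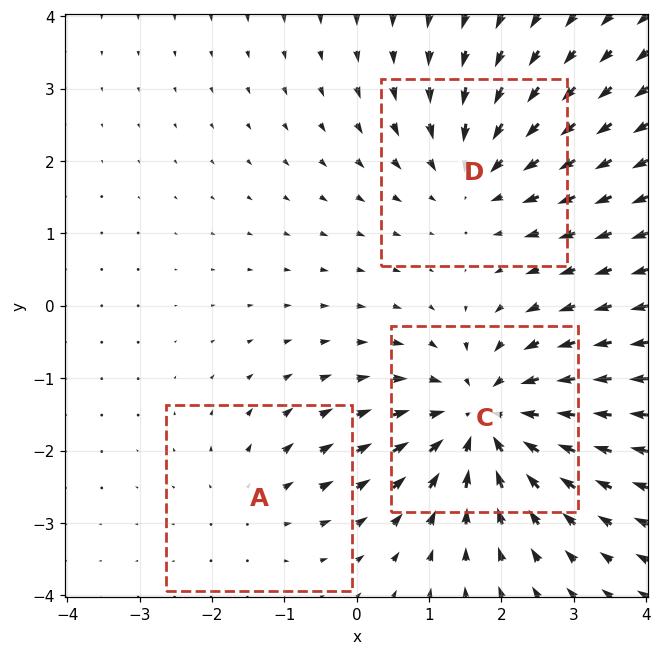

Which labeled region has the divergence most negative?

C

Divergence at each region's feature centre — A: about +2, C: about -5, D: about -3. Region C is most negative.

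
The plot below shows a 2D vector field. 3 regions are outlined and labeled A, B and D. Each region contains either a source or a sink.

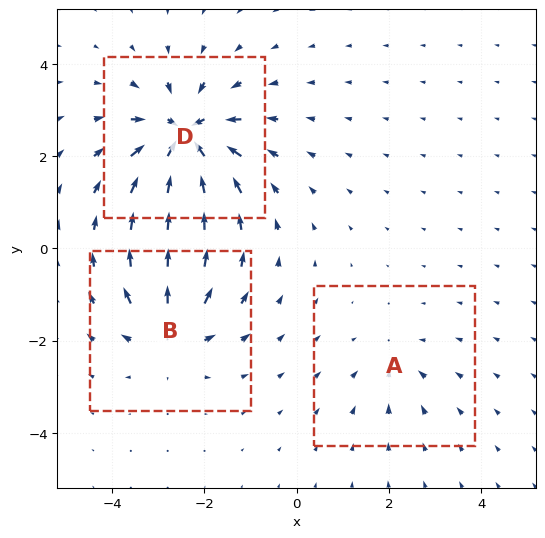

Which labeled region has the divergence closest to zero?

Divergence at each region's feature centre — A: about -2, B: about +4, D: about -6. Region A is closest to zero.

A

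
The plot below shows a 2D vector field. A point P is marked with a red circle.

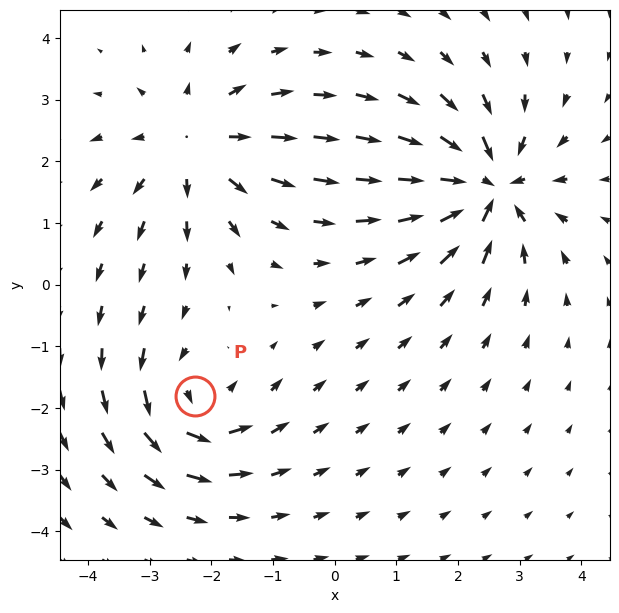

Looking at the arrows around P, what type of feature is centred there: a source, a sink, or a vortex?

vortex

At P (-2.3, -1.8) the arrows circulate counterclockwise. Divergence ≈0, curl about +5 — near-zero divergence with nonzero curl is a vortex.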